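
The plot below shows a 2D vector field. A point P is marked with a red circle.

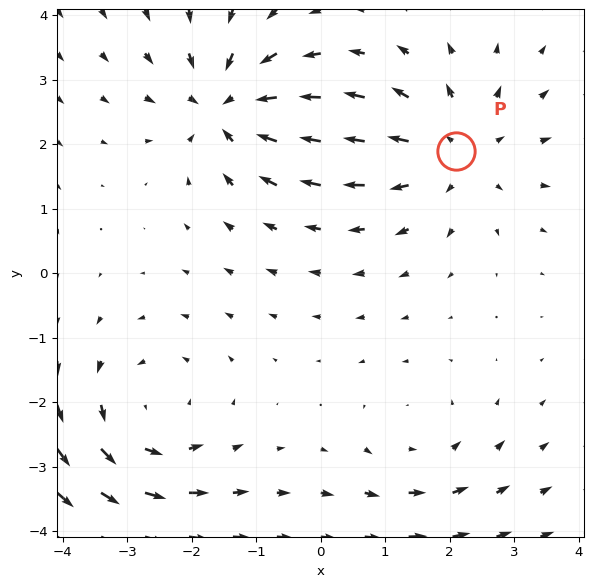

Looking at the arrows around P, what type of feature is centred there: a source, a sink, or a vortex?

At P (2.1, 1.9) the arrows spread outward. Divergence about +4, curl ≈0 — positive divergence with near-zero curl is a source.

source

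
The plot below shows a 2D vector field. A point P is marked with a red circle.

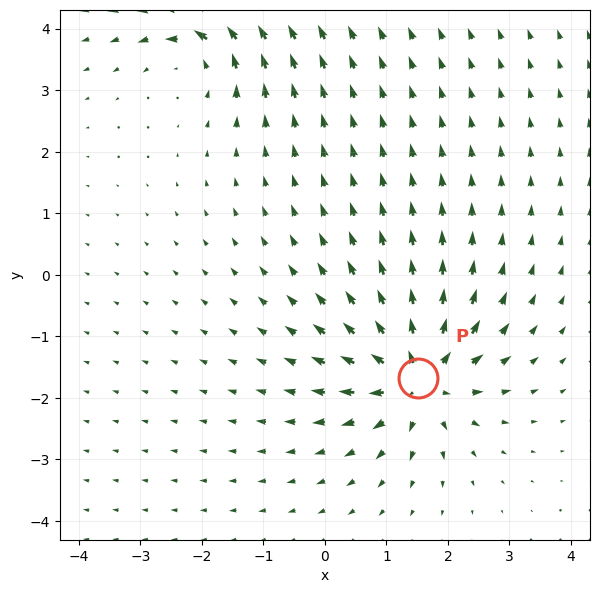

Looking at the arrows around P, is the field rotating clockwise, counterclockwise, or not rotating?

not rotating

Near P at (1.5, -1.7) the arrows show no circulation. The curl there is ≈0.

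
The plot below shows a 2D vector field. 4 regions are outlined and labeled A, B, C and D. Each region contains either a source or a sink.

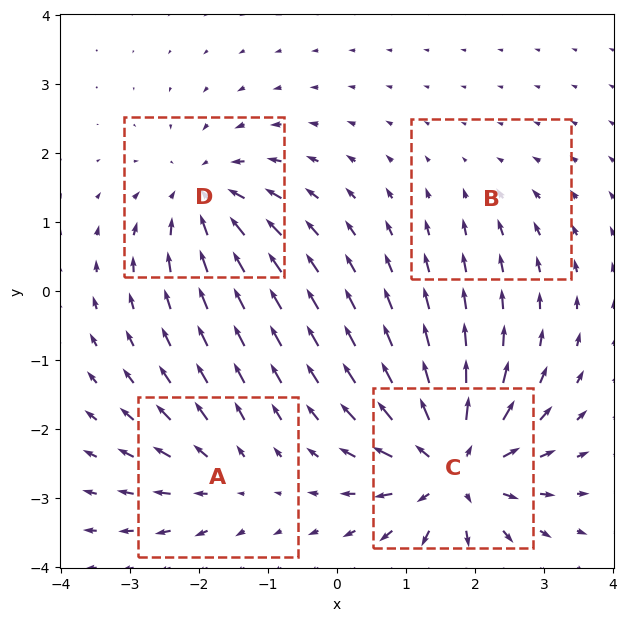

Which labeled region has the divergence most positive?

C

Divergence at each region's feature centre — A: about +4, B: about -2, C: about +8, D: about -5. Region C is most positive.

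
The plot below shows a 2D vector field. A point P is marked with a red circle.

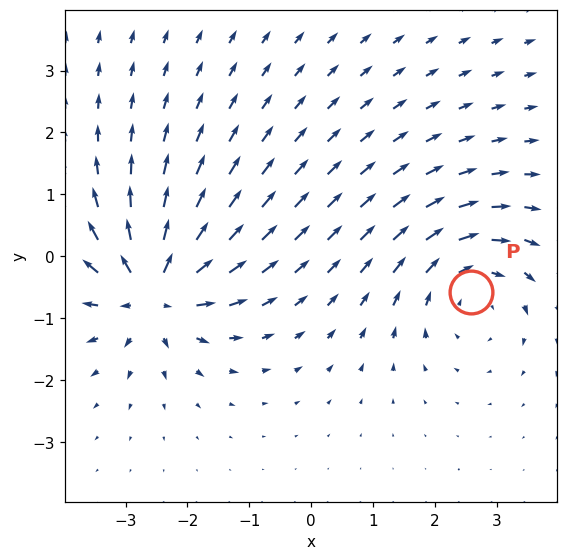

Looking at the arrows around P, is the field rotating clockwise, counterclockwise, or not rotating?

clockwise

Near P at (2.6, -0.6) the arrows circulate clockwise. The curl (z-component) there is about -3; negative curl means clockwise rotation.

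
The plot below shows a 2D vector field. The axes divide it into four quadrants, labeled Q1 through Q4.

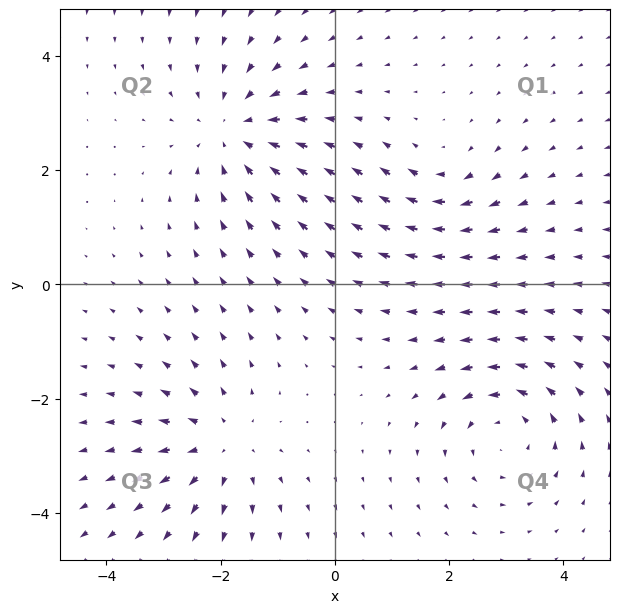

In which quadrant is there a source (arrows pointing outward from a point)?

The source sits at approximately (-2.0, -2.8), which lies in quadrant Q3. The divergence there is about +4, positive as expected for a source.

Q3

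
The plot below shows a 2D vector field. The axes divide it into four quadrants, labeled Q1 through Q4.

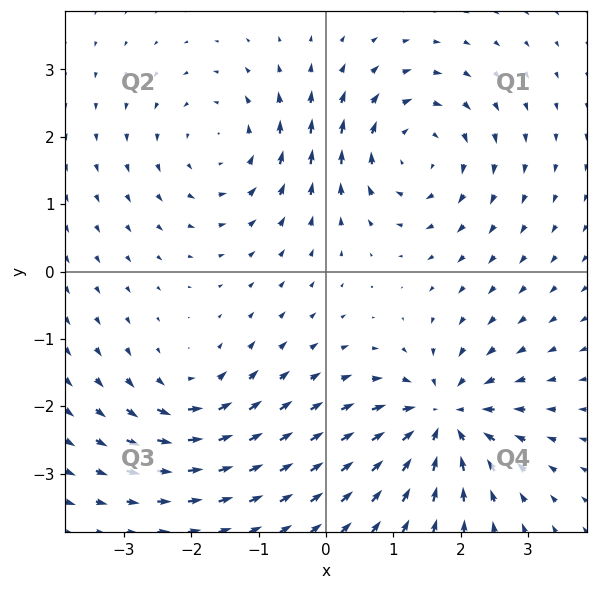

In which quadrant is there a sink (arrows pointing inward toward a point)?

Q4

The sink sits at approximately (1.7, -2.2), which lies in quadrant Q4. The divergence there is about -6, negative as expected for a sink.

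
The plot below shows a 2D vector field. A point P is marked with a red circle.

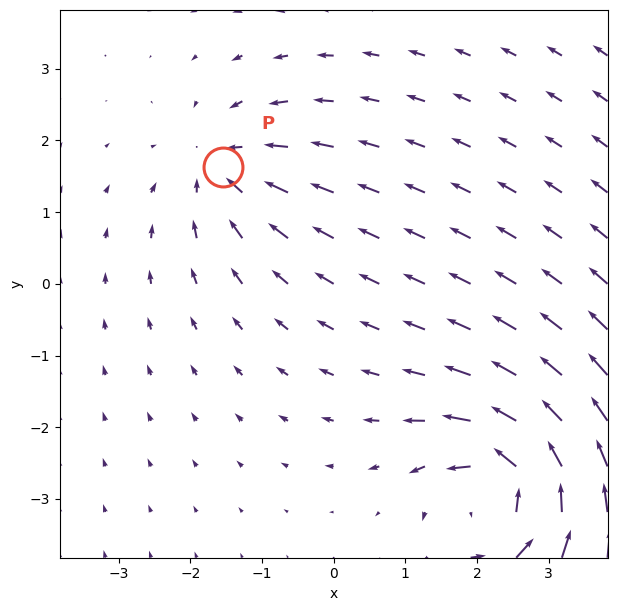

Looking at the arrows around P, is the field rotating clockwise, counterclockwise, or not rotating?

not rotating

Near P at (-1.5, 1.6) the arrows show no circulation. The curl there is ≈0.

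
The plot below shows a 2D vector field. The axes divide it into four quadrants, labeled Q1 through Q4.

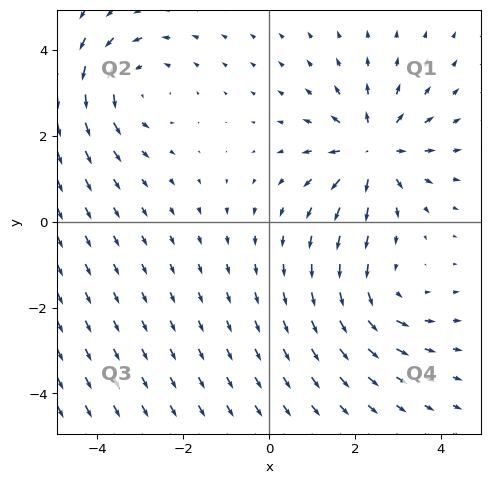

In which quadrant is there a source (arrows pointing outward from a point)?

Q1

The source sits at approximately (2.4, 1.7), which lies in quadrant Q1. The divergence there is about +5, positive as expected for a source.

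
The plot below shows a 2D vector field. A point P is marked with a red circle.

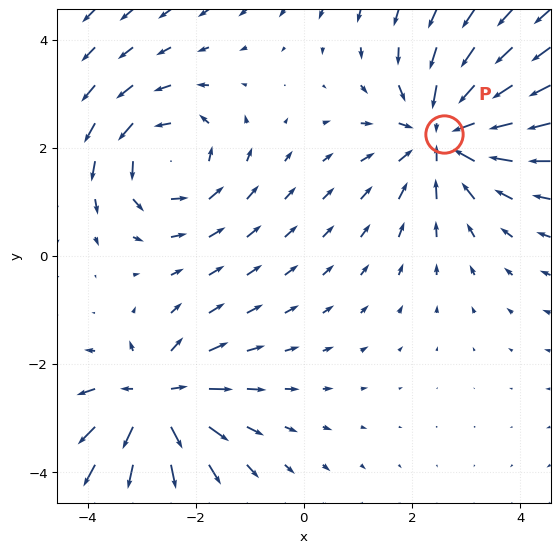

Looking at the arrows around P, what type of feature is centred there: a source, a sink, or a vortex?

At P (2.6, 2.3) the arrows converge inward. Divergence about -4, curl ≈0 — negative divergence with near-zero curl is a sink.

sink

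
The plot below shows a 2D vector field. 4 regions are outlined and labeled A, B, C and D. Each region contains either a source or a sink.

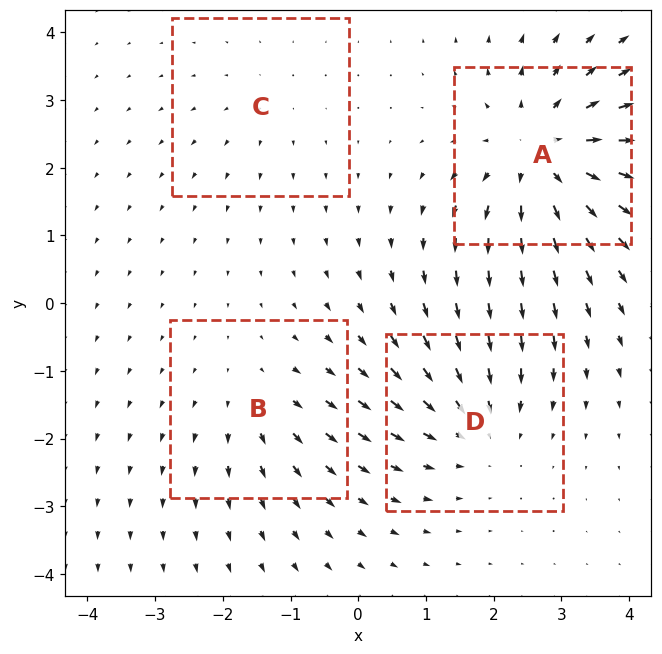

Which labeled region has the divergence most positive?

Divergence at each region's feature centre — A: about +6, B: about +3, C: about +2, D: about -4. Region A is most positive.

A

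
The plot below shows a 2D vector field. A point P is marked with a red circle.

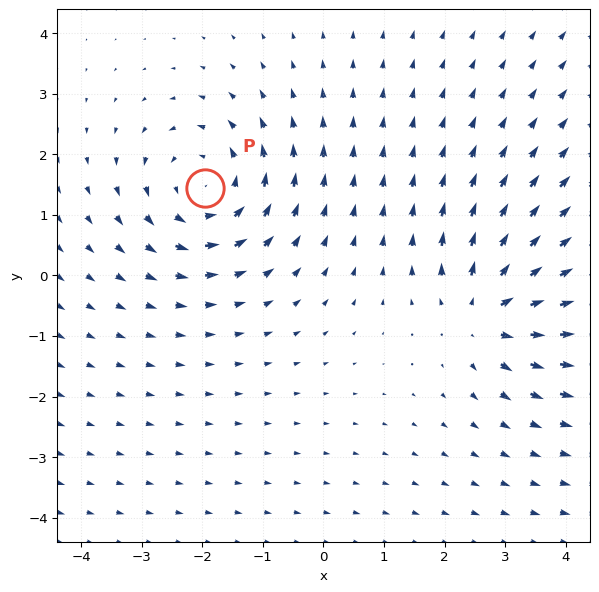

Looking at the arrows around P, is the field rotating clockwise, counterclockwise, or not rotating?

counterclockwise

Near P at (-2.0, 1.4) the arrows circulate counterclockwise. The curl (z-component) there is about +4; positive curl means counterclockwise rotation.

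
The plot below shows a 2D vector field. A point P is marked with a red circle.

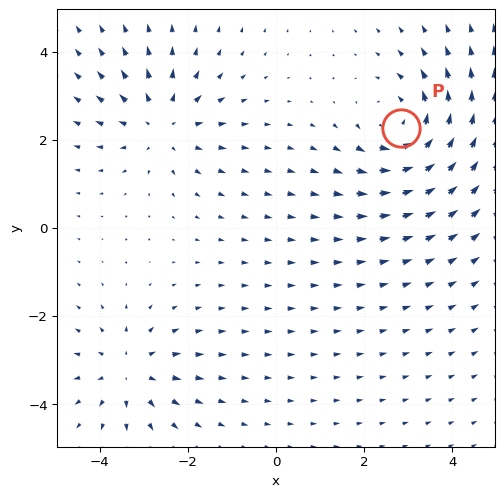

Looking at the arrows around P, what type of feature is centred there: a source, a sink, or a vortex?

vortex

At P (2.8, 2.3) the arrows circulate counterclockwise. Divergence ≈0, curl about +4 — near-zero divergence with nonzero curl is a vortex.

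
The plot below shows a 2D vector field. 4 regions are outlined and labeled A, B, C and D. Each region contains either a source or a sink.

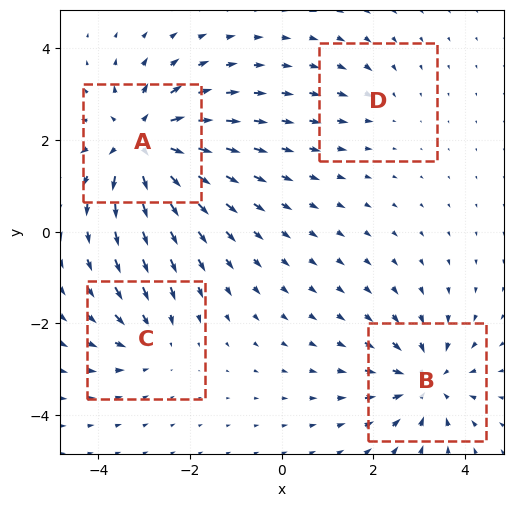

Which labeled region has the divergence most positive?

Divergence at each region's feature centre — A: about +7, B: about -5, C: about -3, D: about -2. Region A is most positive.

A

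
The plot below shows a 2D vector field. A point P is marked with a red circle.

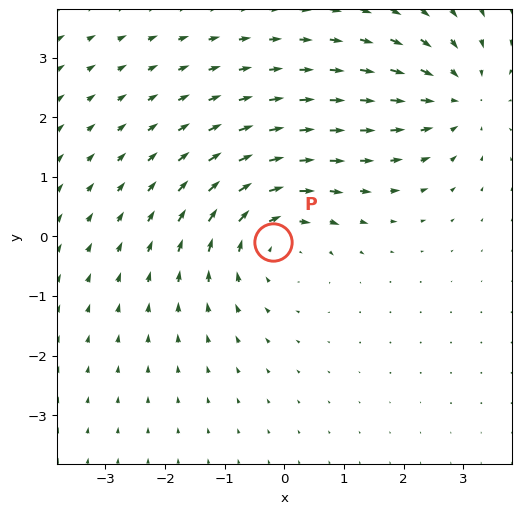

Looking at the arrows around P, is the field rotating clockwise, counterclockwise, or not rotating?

clockwise

Near P at (-0.2, -0.1) the arrows circulate clockwise. The curl (z-component) there is about -4; negative curl means clockwise rotation.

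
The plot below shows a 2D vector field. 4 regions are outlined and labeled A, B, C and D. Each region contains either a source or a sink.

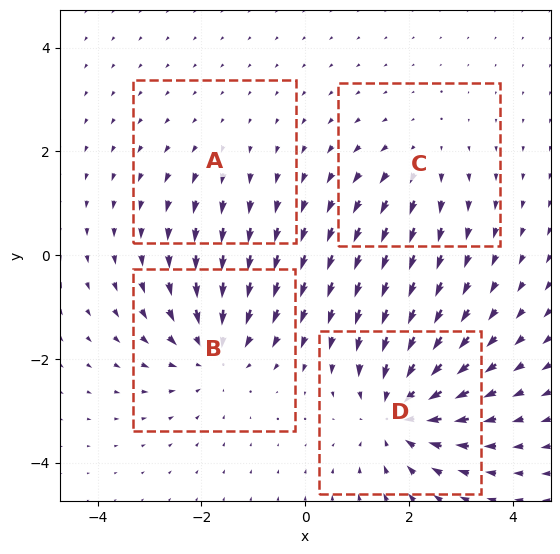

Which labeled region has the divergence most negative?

D

Divergence at each region's feature centre — A: about +2, B: about -5, C: about +3, D: about -6. Region D is most negative.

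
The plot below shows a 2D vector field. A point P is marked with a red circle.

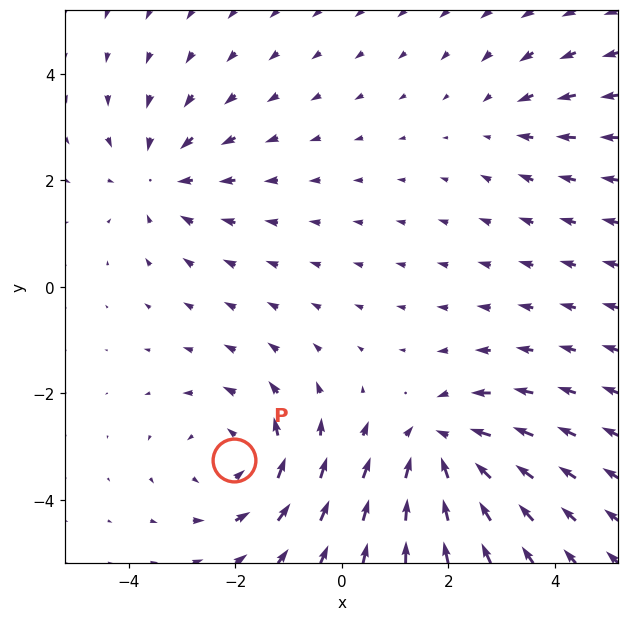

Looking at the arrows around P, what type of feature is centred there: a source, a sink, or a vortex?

vortex

At P (-2.0, -3.3) the arrows circulate counterclockwise. Divergence ≈0, curl about +4 — near-zero divergence with nonzero curl is a vortex.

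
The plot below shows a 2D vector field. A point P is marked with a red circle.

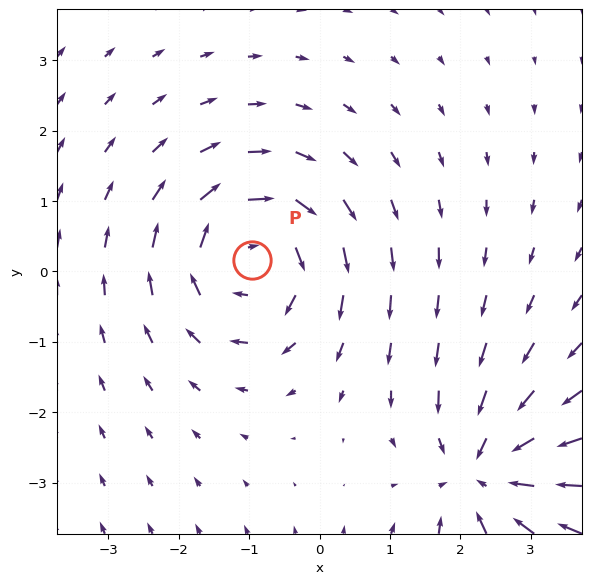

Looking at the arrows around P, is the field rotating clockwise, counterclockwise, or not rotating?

clockwise

Near P at (-1.0, 0.2) the arrows circulate clockwise. The curl (z-component) there is about -5; negative curl means clockwise rotation.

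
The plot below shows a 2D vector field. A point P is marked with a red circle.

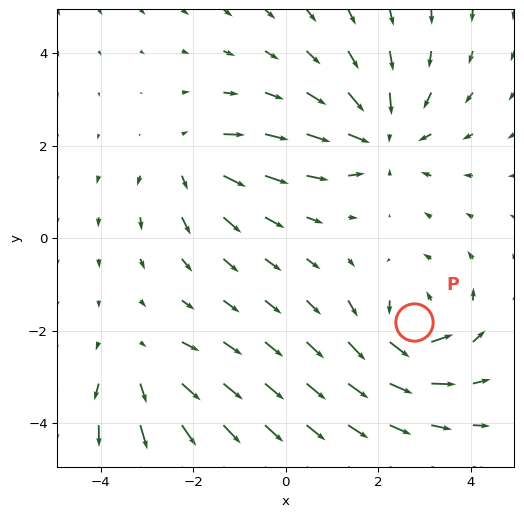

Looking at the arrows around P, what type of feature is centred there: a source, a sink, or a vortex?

vortex

At P (2.8, -1.8) the arrows circulate counterclockwise. Divergence ≈0, curl about +5 — near-zero divergence with nonzero curl is a vortex.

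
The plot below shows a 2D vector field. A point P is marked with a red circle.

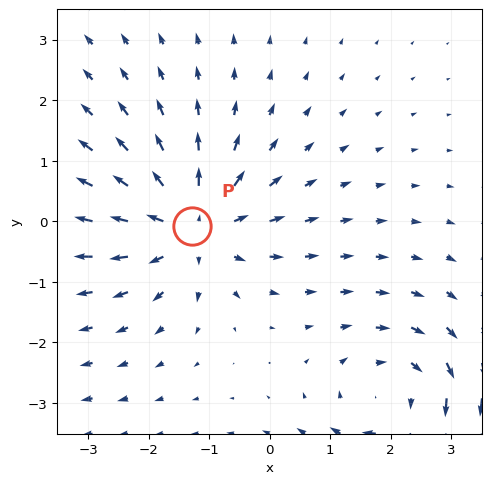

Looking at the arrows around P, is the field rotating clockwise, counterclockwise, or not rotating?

not rotating

Near P at (-1.3, -0.1) the arrows show no circulation. The curl there is ≈0.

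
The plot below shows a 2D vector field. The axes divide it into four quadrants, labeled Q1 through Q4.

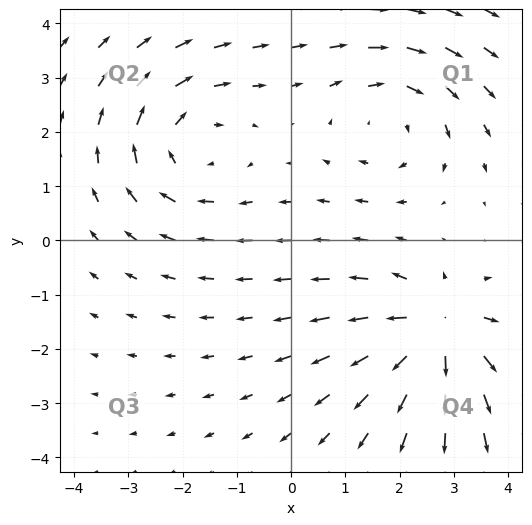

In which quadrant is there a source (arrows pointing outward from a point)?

Q4

The source sits at approximately (2.7, -1.7), which lies in quadrant Q4. The divergence there is about +6, positive as expected for a source.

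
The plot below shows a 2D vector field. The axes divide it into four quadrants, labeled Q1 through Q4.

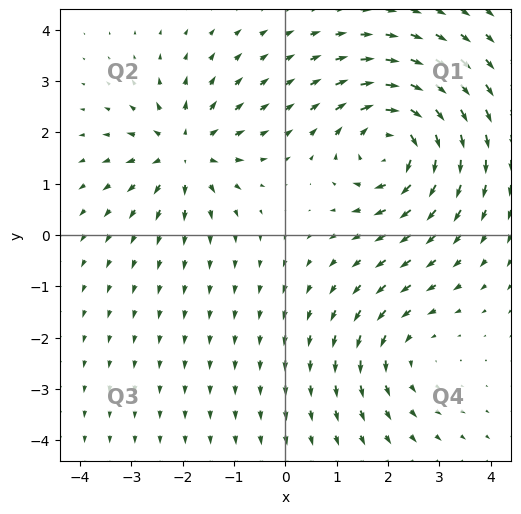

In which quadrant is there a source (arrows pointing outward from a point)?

The source sits at approximately (-2.0, 1.6), which lies in quadrant Q2. The divergence there is about +4, positive as expected for a source.

Q2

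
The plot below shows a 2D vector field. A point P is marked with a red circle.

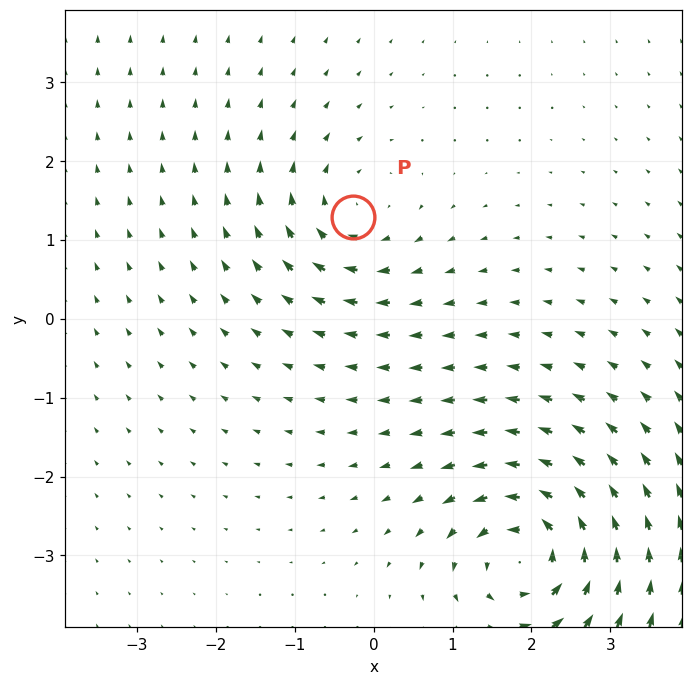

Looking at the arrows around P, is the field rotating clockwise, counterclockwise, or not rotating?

Near P at (-0.3, 1.3) the arrows circulate clockwise. The curl (z-component) there is about -3; negative curl means clockwise rotation.

clockwise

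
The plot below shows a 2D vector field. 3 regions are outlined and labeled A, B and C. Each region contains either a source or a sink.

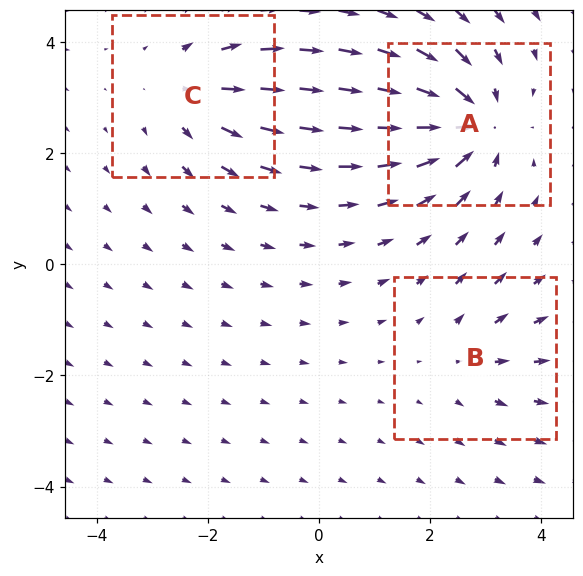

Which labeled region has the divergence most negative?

A

Divergence at each region's feature centre — A: about -5, B: about +2, C: about +3. Region A is most negative.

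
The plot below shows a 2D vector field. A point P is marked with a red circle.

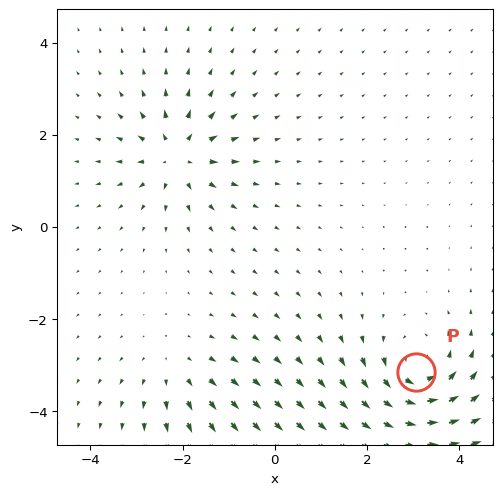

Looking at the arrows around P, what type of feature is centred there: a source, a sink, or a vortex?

vortex

At P (3.1, -3.2) the arrows circulate counterclockwise. Divergence ≈0, curl about +5 — near-zero divergence with nonzero curl is a vortex.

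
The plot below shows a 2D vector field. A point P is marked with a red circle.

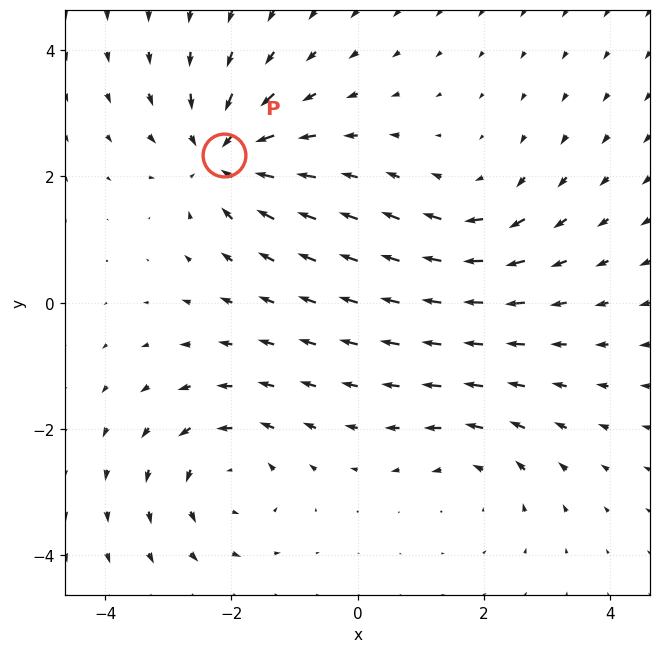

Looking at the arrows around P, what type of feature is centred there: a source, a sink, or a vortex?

sink

At P (-2.1, 2.3) the arrows converge inward. Divergence about -6, curl ≈0 — negative divergence with near-zero curl is a sink.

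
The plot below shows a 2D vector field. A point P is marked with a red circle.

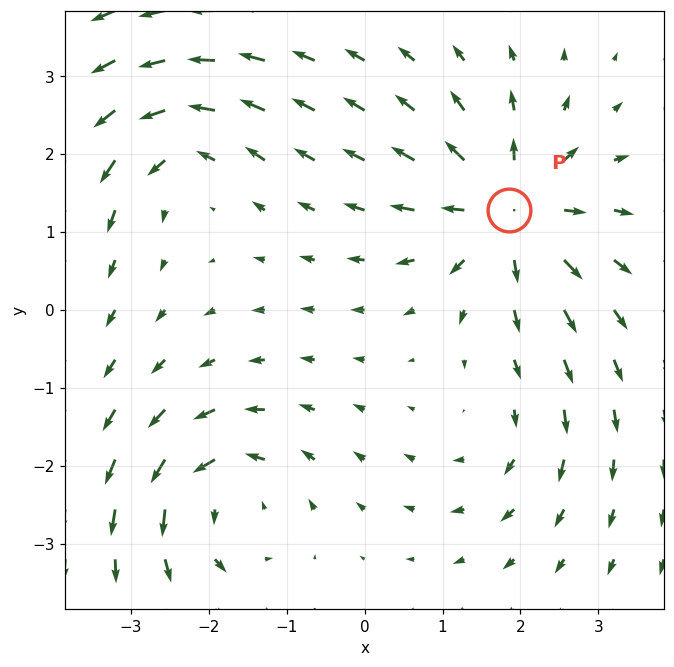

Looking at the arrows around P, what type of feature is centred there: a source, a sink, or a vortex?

At P (1.9, 1.3) the arrows spread outward. Divergence about +6, curl ≈0 — positive divergence with near-zero curl is a source.

source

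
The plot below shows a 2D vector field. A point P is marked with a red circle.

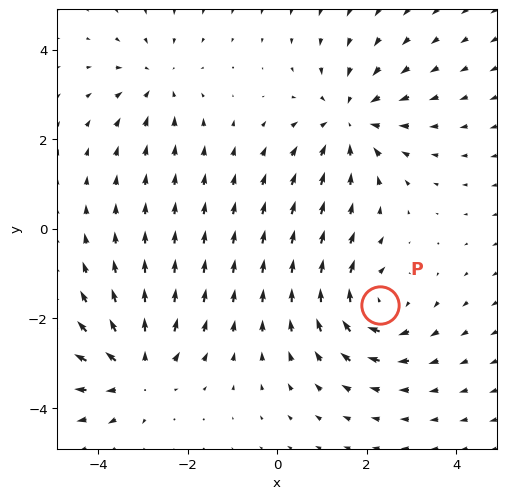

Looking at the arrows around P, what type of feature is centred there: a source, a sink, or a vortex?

vortex

At P (2.3, -1.7) the arrows circulate clockwise. Divergence ≈0, curl about -5 — near-zero divergence with nonzero curl is a vortex.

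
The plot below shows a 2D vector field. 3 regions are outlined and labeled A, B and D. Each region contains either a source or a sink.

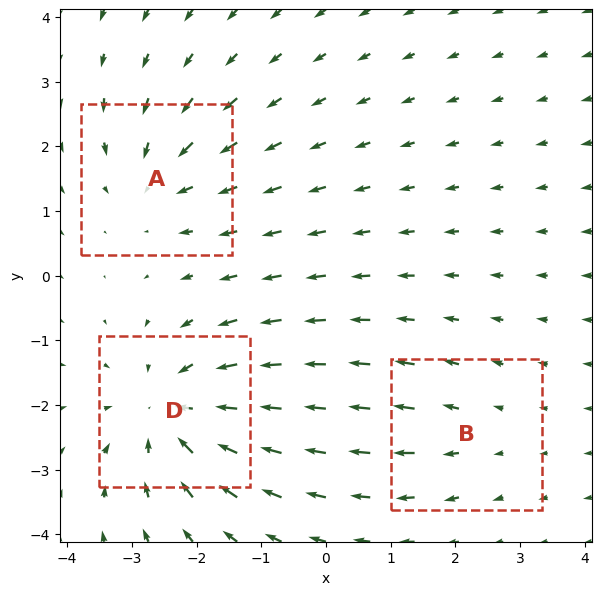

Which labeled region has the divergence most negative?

Divergence at each region's feature centre — A: about -3, B: about +2, D: about -5. Region D is most negative.

D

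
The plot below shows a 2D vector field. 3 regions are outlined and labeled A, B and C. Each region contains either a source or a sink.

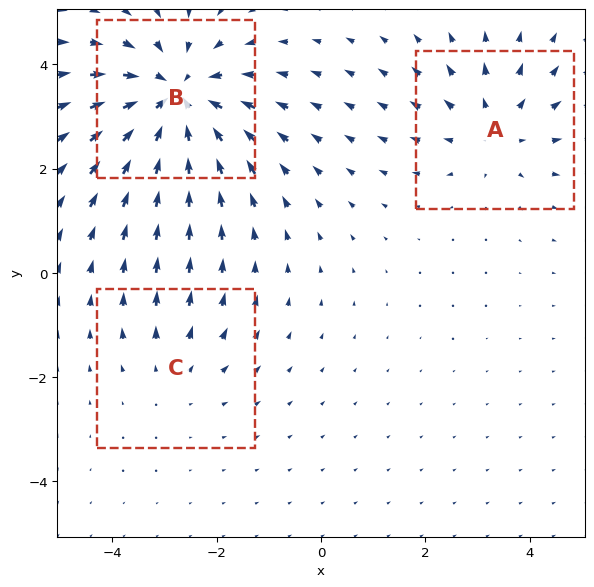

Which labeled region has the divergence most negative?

Divergence at each region's feature centre — A: about +3, B: about -4, C: about +2. Region B is most negative.

B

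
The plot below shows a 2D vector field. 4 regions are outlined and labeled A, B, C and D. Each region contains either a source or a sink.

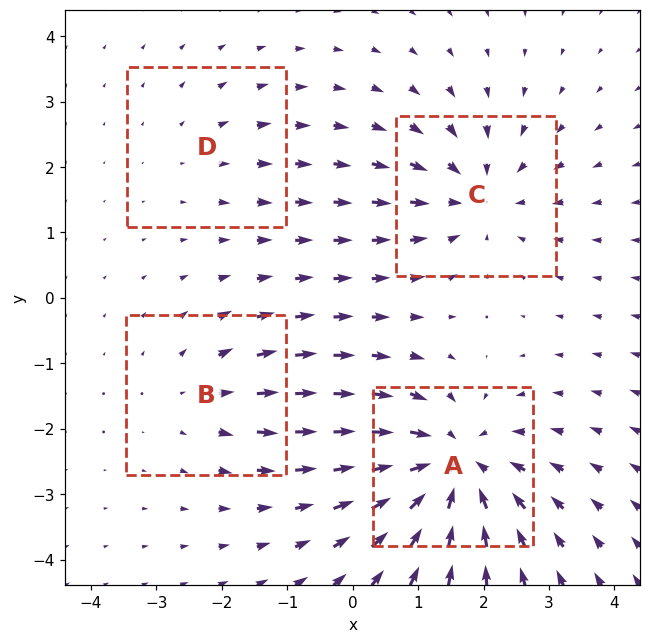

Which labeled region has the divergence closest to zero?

D

Divergence at each region's feature centre — A: about -7, B: about +3, C: about -5, D: about +2. Region D is closest to zero.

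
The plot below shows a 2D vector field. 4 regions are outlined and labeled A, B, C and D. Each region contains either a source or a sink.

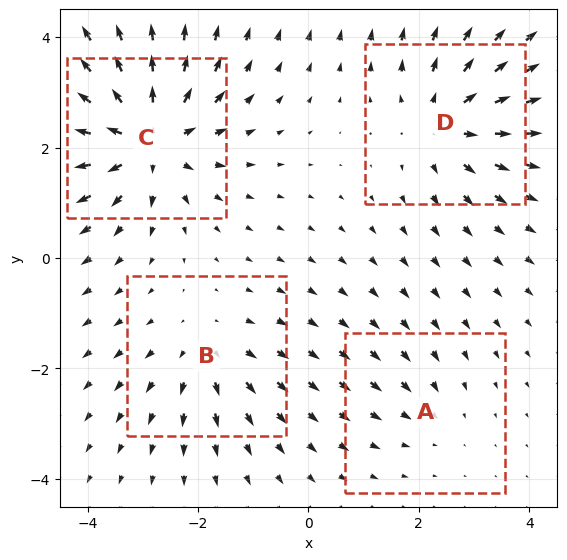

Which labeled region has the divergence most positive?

C

Divergence at each region's feature centre — A: about -2, B: about +3, C: about +7, D: about +5. Region C is most positive.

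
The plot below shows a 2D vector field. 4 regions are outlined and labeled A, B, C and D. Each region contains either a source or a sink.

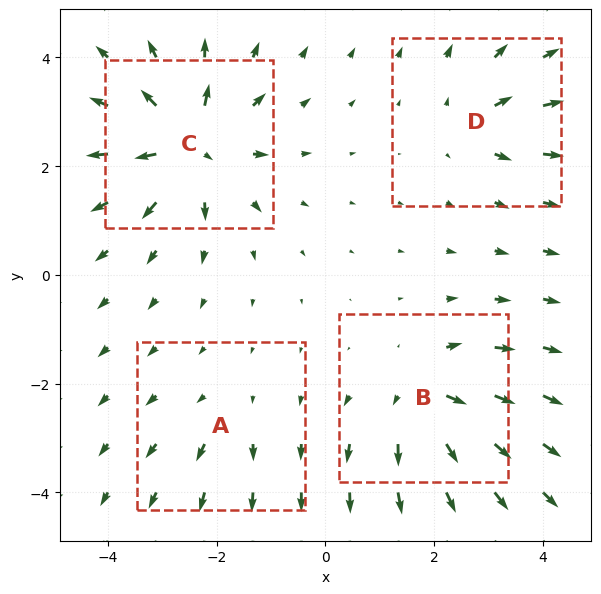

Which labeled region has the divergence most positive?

C

Divergence at each region's feature centre — A: about +3, B: about +6, C: about +8, D: about +4. Region C is most positive.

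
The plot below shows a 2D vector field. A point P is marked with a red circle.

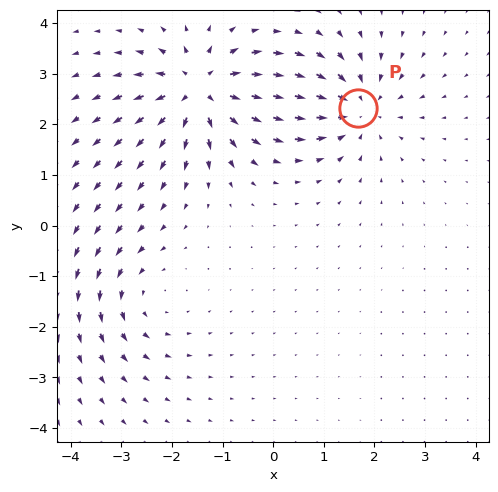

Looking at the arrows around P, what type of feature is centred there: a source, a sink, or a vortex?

At P (1.7, 2.3) the arrows converge inward. Divergence about -4, curl ≈0 — negative divergence with near-zero curl is a sink.

sink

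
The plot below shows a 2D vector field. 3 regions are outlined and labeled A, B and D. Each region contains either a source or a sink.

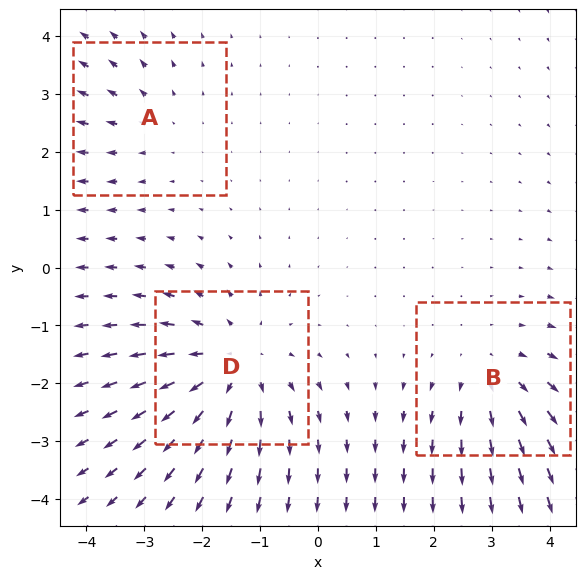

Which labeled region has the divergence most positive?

Divergence at each region's feature centre — A: about +2, B: about +3, D: about +4. Region D is most positive.

D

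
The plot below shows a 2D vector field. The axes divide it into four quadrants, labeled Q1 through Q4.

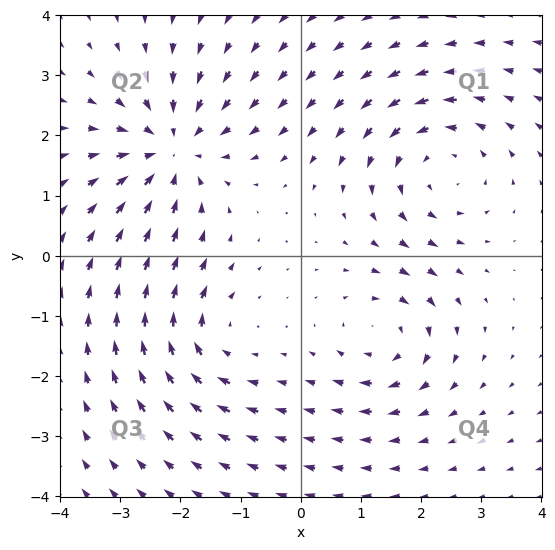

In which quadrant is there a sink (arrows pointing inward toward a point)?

The sink sits at approximately (-2.1, 1.8), which lies in quadrant Q2. The divergence there is about -5, negative as expected for a sink.

Q2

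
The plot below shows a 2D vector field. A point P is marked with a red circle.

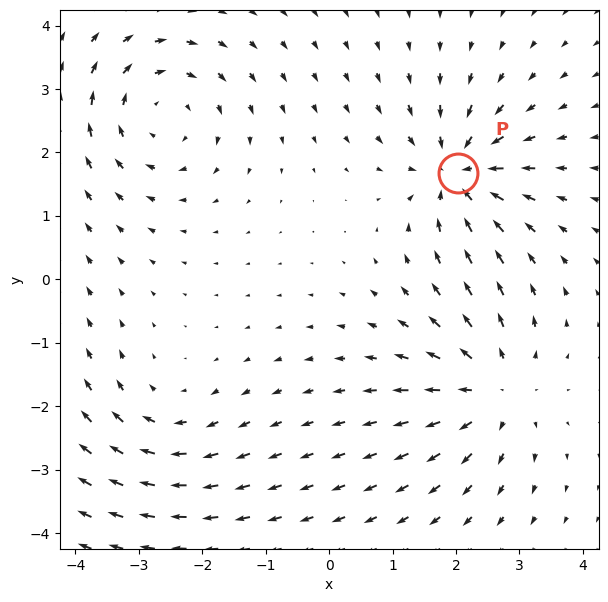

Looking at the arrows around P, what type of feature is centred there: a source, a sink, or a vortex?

sink

At P (2.0, 1.7) the arrows converge inward. Divergence about -6, curl ≈0 — negative divergence with near-zero curl is a sink.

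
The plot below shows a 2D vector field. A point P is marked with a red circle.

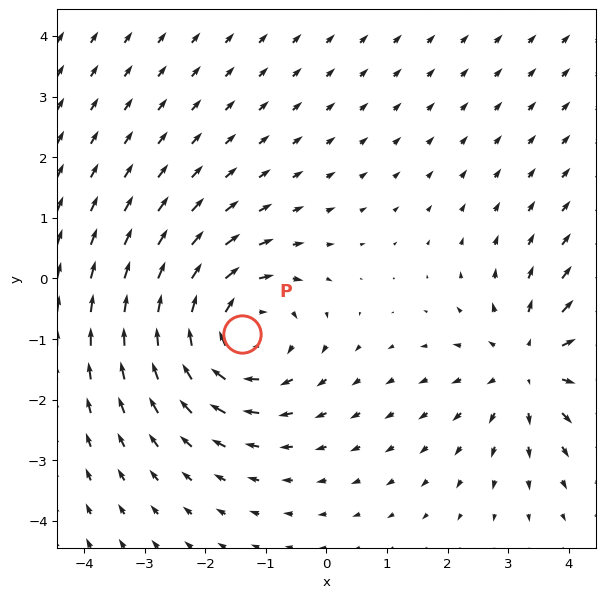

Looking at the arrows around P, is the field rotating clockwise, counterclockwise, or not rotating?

clockwise

Near P at (-1.4, -0.9) the arrows circulate clockwise. The curl (z-component) there is about -4; negative curl means clockwise rotation.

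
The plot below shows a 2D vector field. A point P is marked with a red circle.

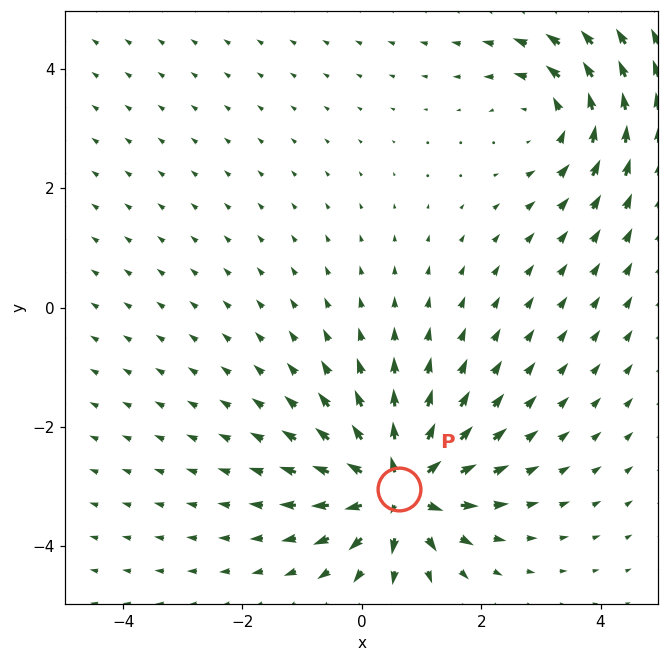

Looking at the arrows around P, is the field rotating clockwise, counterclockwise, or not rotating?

Near P at (0.6, -3.0) the arrows show no circulation. The curl there is ≈0.

not rotating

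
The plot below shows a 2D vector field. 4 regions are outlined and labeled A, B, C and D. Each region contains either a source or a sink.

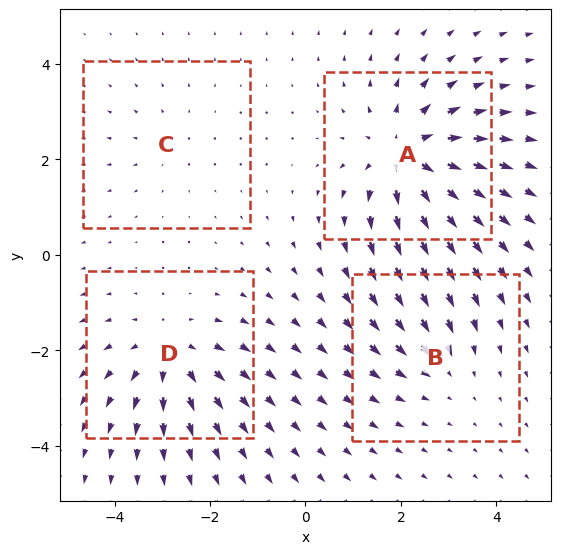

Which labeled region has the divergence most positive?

Divergence at each region's feature centre — A: about +7, B: about -3, C: about +2, D: about +5. Region A is most positive.

A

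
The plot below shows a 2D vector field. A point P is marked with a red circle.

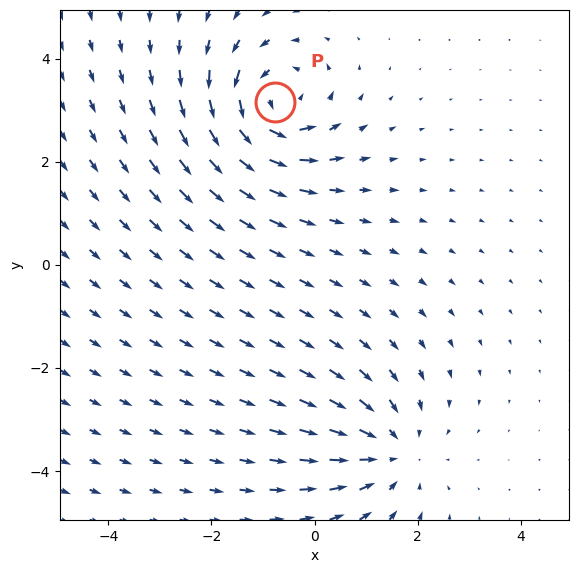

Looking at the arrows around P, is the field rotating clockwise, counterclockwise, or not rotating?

counterclockwise

Near P at (-0.8, 3.2) the arrows circulate counterclockwise. The curl (z-component) there is about +6; positive curl means counterclockwise rotation.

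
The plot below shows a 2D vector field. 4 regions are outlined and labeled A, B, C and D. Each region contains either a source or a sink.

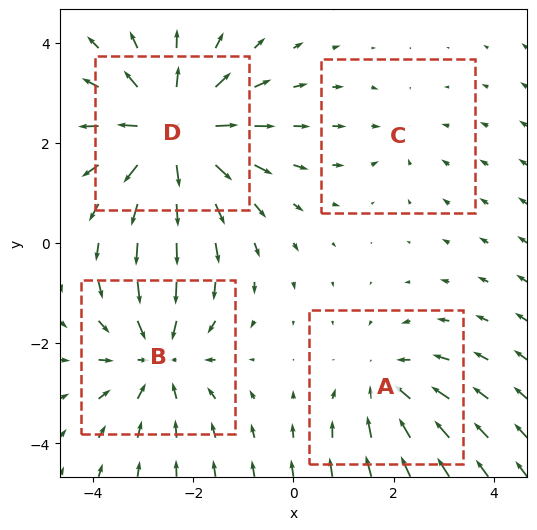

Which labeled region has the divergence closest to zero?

C

Divergence at each region's feature centre — A: about -3, B: about -4, C: about -2, D: about +6. Region C is closest to zero.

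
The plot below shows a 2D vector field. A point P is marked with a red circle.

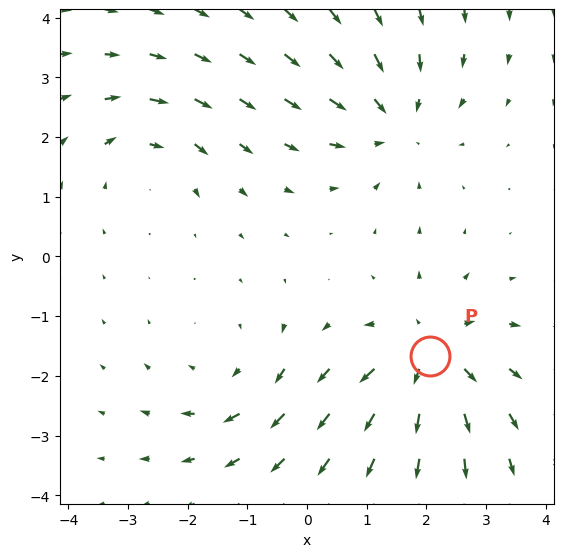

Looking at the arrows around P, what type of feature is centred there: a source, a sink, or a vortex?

At P (2.1, -1.7) the arrows spread outward. Divergence about +4, curl ≈0 — positive divergence with near-zero curl is a source.

source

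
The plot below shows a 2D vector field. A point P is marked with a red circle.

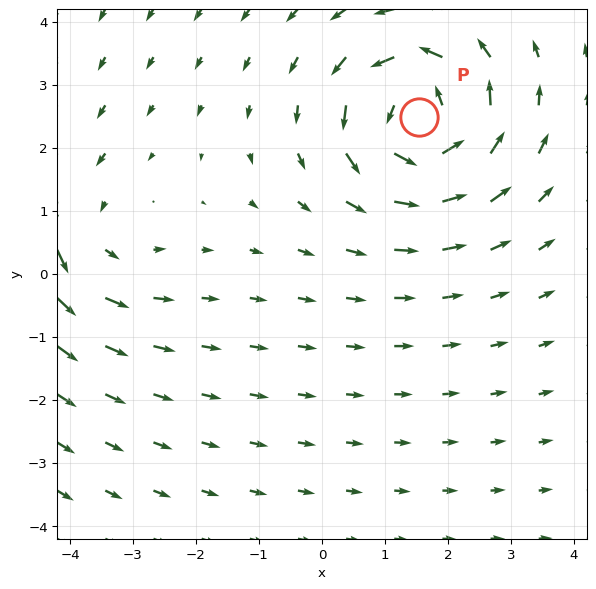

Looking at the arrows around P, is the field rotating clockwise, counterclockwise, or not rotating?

Near P at (1.5, 2.5) the arrows circulate counterclockwise. The curl (z-component) there is about +6; positive curl means counterclockwise rotation.

counterclockwise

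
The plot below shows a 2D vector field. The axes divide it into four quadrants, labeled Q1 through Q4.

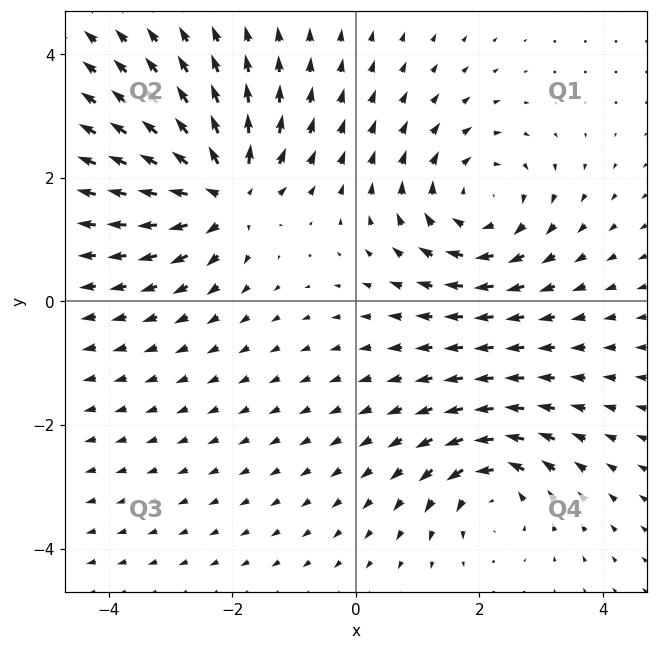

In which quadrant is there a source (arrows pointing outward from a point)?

The source sits at approximately (-2.1, 1.7), which lies in quadrant Q2. The divergence there is about +7, positive as expected for a source.

Q2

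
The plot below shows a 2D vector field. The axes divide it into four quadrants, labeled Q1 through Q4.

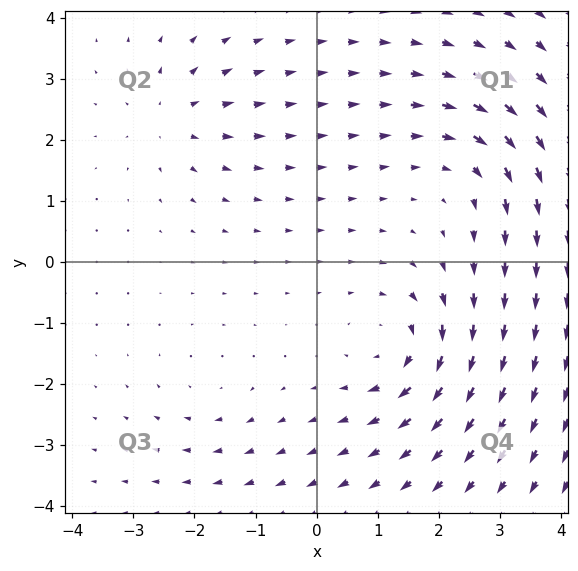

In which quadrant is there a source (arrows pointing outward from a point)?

Q2

The source sits at approximately (-2.3, 2.4), which lies in quadrant Q2. The divergence there is about +4, positive as expected for a source.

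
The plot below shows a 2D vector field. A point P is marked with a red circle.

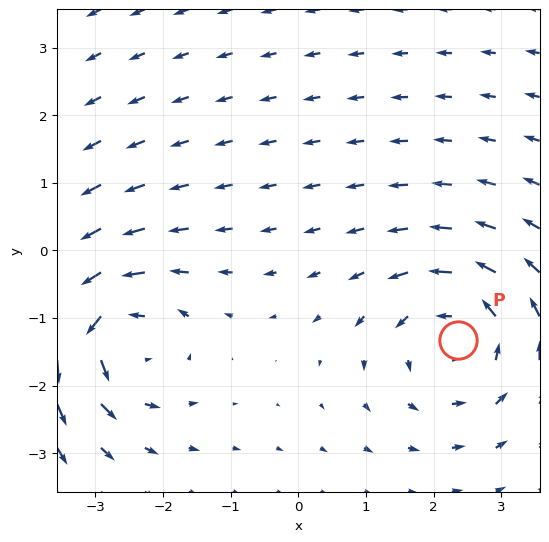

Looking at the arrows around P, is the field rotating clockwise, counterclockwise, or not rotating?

counterclockwise

Near P at (2.4, -1.3) the arrows circulate counterclockwise. The curl (z-component) there is about +5; positive curl means counterclockwise rotation.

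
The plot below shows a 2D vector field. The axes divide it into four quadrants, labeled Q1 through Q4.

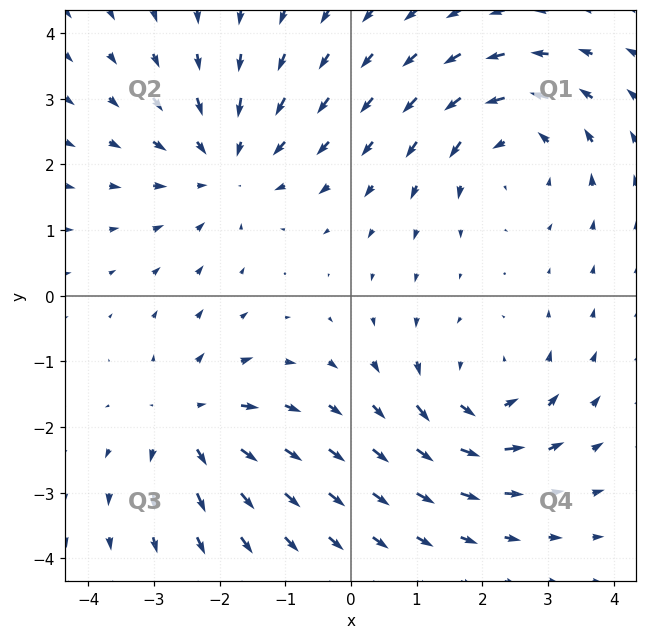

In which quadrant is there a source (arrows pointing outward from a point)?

Q3

The source sits at approximately (-2.5, -1.9), which lies in quadrant Q3. The divergence there is about +5, positive as expected for a source.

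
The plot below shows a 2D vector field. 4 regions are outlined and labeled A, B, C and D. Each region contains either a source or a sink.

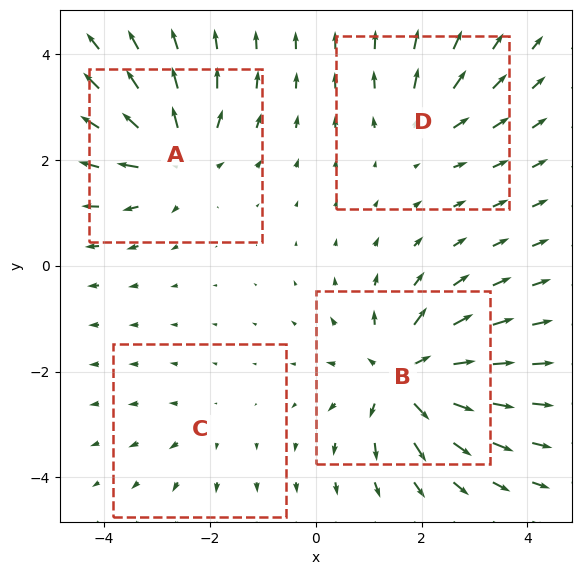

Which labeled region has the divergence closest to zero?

C

Divergence at each region's feature centre — A: about +6, B: about +8, C: about +2, D: about +4. Region C is closest to zero.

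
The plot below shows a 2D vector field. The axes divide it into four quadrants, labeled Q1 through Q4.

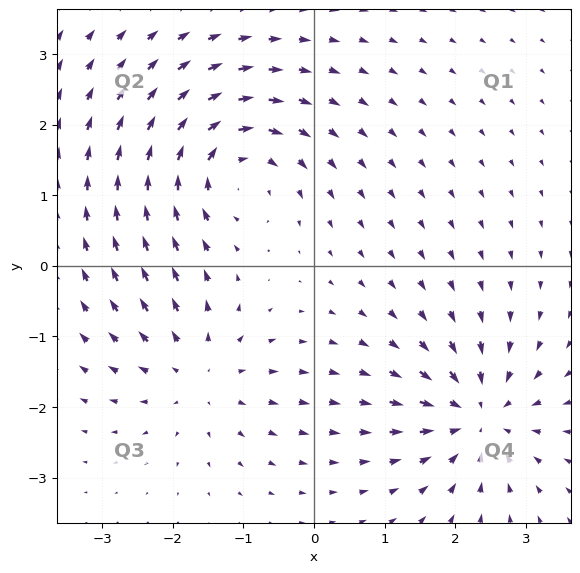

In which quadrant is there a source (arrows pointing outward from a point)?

The source sits at approximately (-1.6, -1.5), which lies in quadrant Q3. The divergence there is about +3, positive as expected for a source.

Q3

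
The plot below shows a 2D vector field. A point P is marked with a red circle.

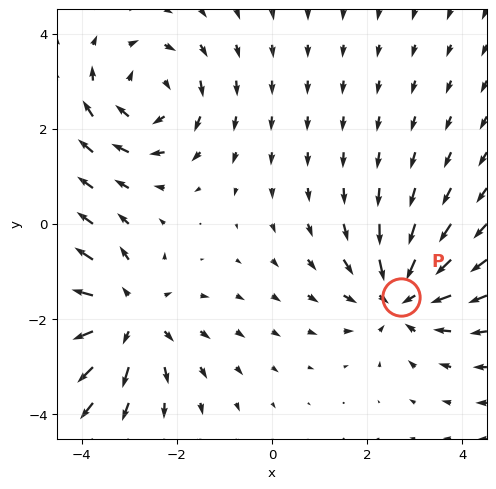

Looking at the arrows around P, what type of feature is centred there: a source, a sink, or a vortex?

sink

At P (2.7, -1.5) the arrows converge inward. Divergence about -3, curl ≈0 — negative divergence with near-zero curl is a sink.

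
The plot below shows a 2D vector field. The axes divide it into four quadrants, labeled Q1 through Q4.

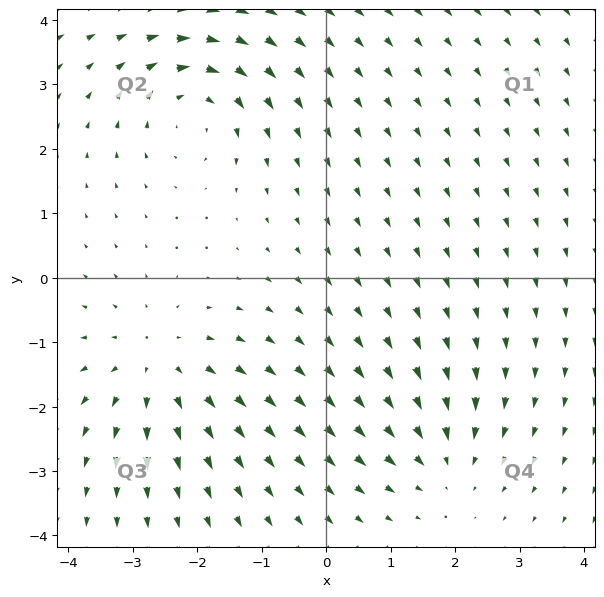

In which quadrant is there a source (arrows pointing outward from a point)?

Q3

The source sits at approximately (-2.6, -1.3), which lies in quadrant Q3. The divergence there is about +4, positive as expected for a source.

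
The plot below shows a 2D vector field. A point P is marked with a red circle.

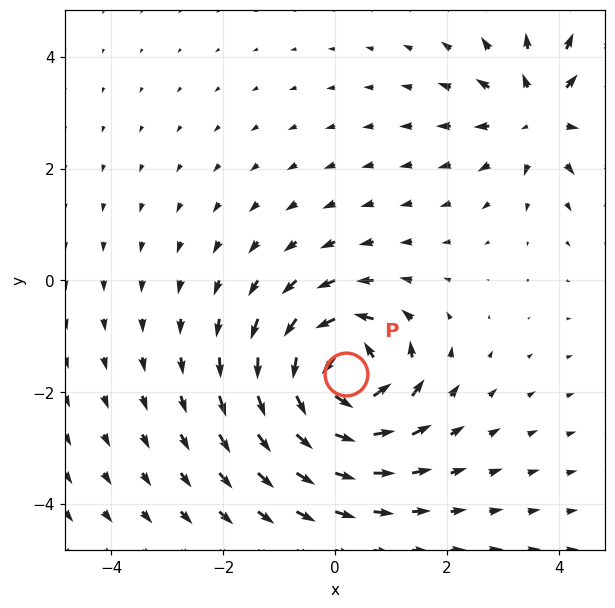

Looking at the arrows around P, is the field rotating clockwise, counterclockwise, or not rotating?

counterclockwise

Near P at (0.2, -1.7) the arrows circulate counterclockwise. The curl (z-component) there is about +7; positive curl means counterclockwise rotation.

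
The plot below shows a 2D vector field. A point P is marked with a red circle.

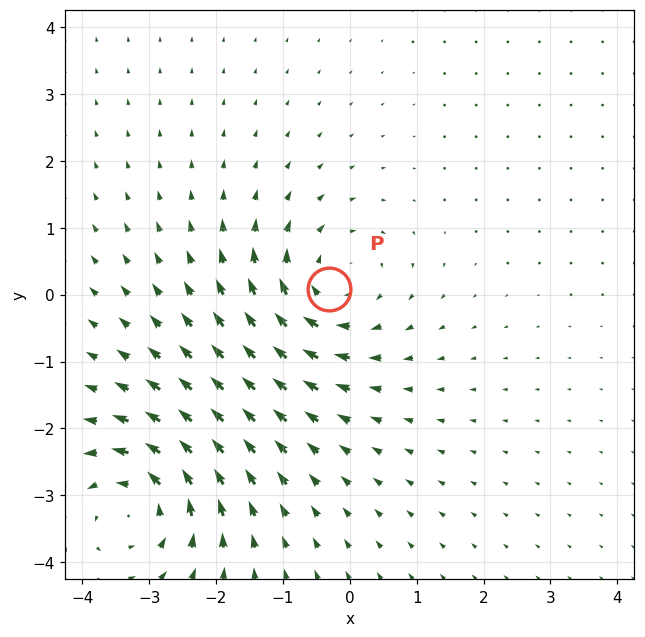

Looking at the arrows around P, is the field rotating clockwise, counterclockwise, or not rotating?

clockwise

Near P at (-0.3, 0.1) the arrows circulate clockwise. The curl (z-component) there is about -4; negative curl means clockwise rotation.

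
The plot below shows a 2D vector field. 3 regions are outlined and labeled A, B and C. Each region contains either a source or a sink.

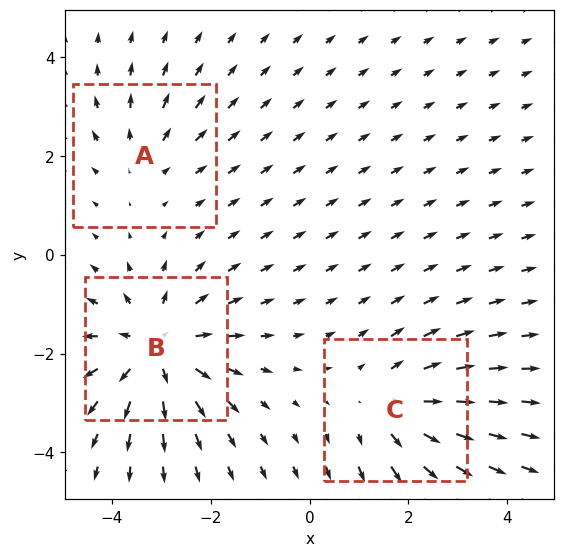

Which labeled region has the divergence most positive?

B

Divergence at each region's feature centre — A: about +2, B: about +4, C: about +3. Region B is most positive.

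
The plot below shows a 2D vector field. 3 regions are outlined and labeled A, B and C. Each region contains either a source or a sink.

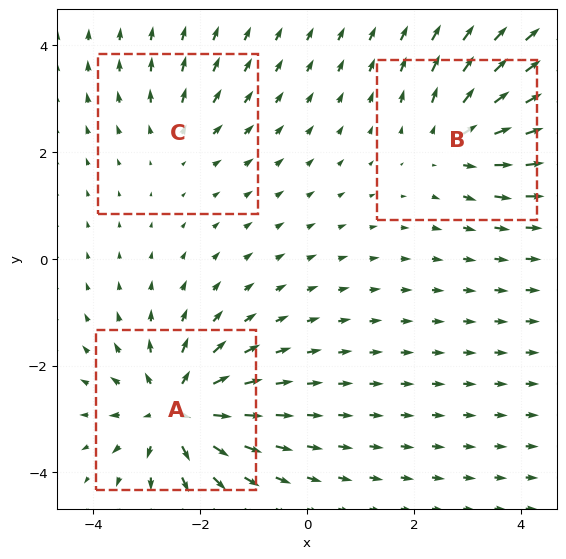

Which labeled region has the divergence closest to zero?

C

Divergence at each region's feature centre — A: about +6, B: about +4, C: about +2. Region C is closest to zero.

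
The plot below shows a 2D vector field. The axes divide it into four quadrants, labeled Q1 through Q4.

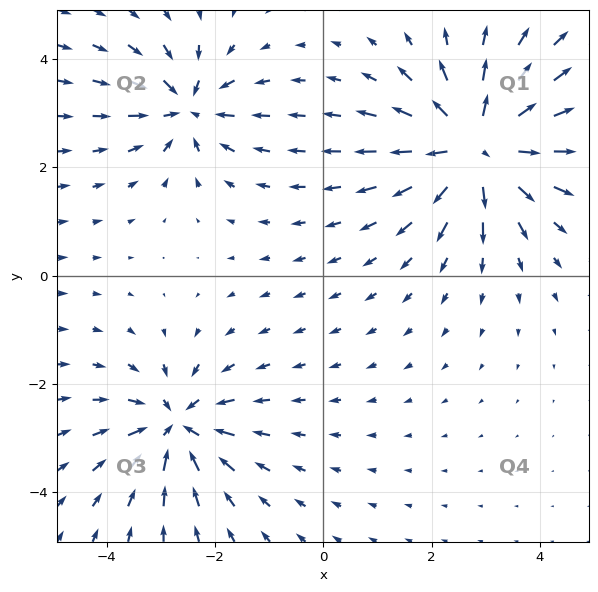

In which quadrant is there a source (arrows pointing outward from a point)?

The source sits at approximately (2.8, 2.4), which lies in quadrant Q1. The divergence there is about +7, positive as expected for a source.

Q1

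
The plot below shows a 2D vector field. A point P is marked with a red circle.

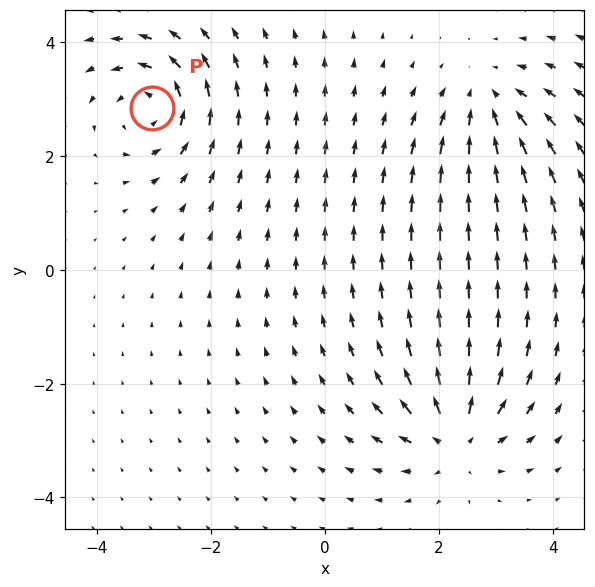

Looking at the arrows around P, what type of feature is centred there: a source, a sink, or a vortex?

vortex

At P (-3.0, 2.8) the arrows circulate counterclockwise. Divergence ≈0, curl about +5 — near-zero divergence with nonzero curl is a vortex.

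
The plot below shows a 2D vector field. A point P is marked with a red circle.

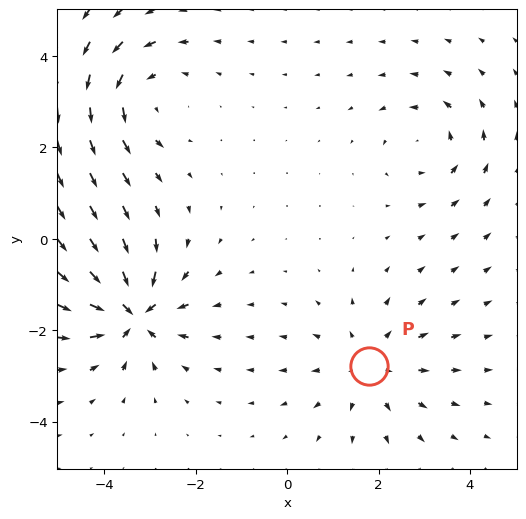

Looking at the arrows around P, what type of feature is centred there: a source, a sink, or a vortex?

At P (1.8, -2.8) the arrows spread outward. Divergence about +3, curl ≈0 — positive divergence with near-zero curl is a source.

source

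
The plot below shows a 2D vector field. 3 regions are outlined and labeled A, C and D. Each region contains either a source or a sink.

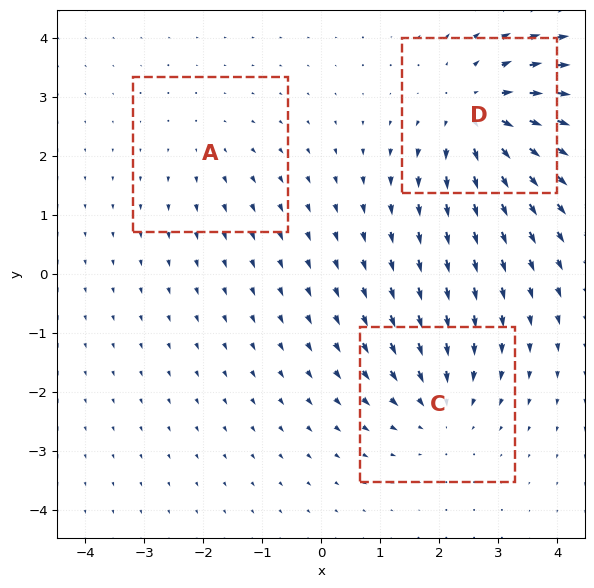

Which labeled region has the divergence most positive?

Divergence at each region's feature centre — A: about +2, C: about -3, D: about +5. Region D is most positive.

D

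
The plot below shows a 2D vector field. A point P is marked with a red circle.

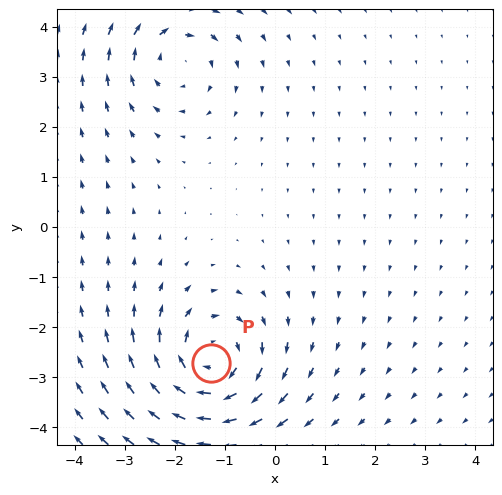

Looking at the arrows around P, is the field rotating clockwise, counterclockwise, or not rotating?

clockwise

Near P at (-1.3, -2.7) the arrows circulate clockwise. The curl (z-component) there is about -5; negative curl means clockwise rotation.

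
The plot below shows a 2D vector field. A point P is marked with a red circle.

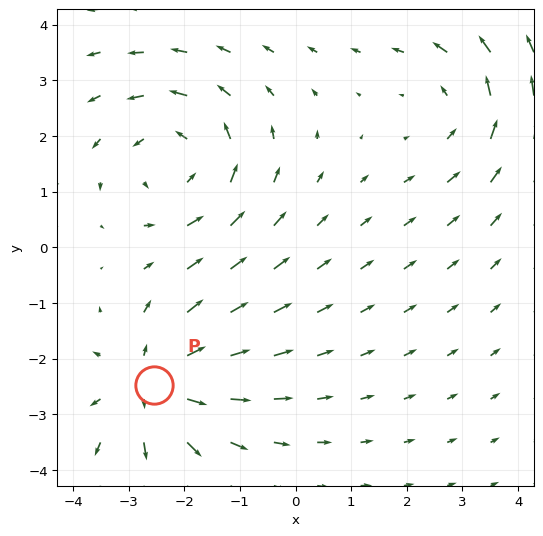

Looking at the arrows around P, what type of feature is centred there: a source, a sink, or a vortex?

source

At P (-2.6, -2.5) the arrows spread outward. Divergence about +4, curl ≈0 — positive divergence with near-zero curl is a source.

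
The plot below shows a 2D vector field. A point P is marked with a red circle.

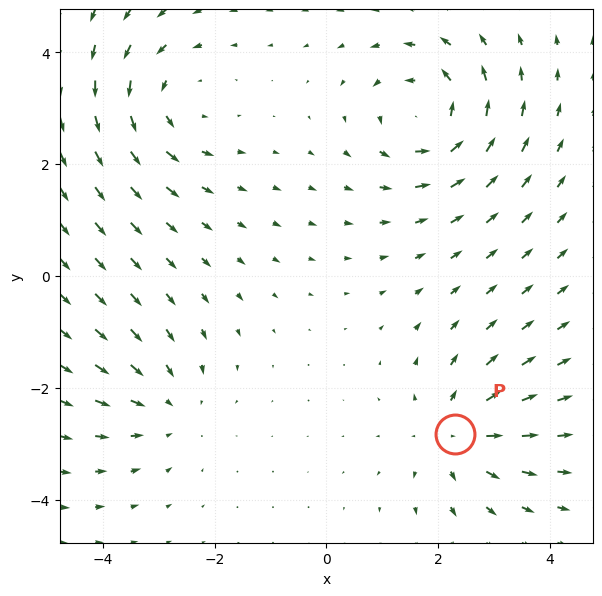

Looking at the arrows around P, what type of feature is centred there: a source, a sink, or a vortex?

At P (2.3, -2.8) the arrows spread outward. Divergence about +4, curl ≈0 — positive divergence with near-zero curl is a source.

source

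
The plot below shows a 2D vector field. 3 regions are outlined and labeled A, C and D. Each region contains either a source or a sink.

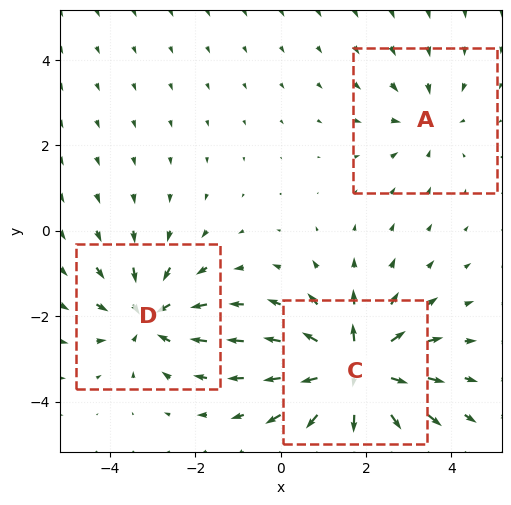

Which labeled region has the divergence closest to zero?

Divergence at each region's feature centre — A: about -2, C: about +5, D: about -3. Region A is closest to zero.

A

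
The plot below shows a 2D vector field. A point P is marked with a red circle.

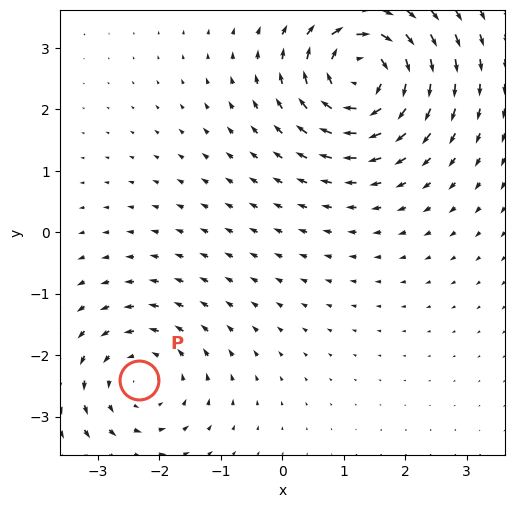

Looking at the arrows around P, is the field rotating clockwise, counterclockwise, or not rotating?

counterclockwise

Near P at (-2.3, -2.4) the arrows circulate counterclockwise. The curl (z-component) there is about +3; positive curl means counterclockwise rotation.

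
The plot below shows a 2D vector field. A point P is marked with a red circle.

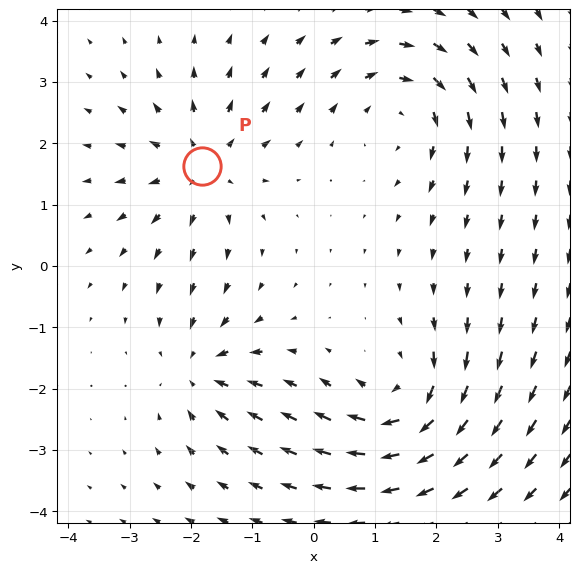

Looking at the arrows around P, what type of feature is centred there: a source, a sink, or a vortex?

source

At P (-1.8, 1.6) the arrows spread outward. Divergence about +4, curl ≈0 — positive divergence with near-zero curl is a source.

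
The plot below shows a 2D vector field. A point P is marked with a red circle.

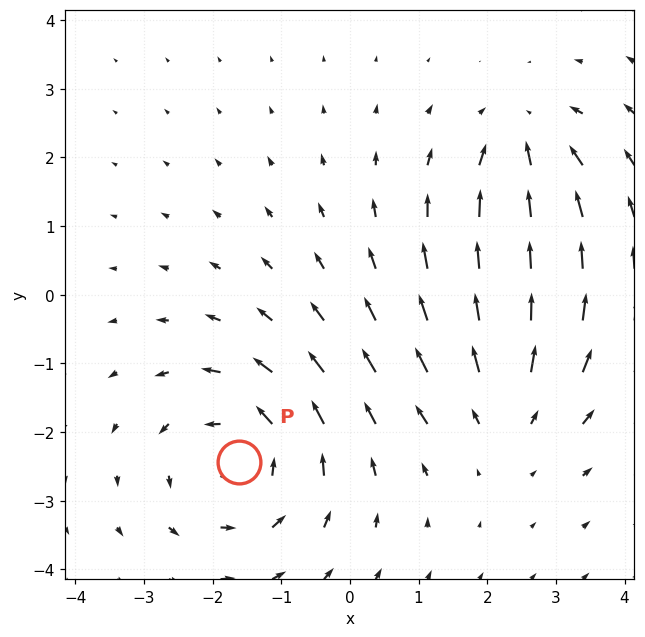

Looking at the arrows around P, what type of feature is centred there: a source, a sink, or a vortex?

At P (-1.6, -2.4) the arrows circulate counterclockwise. Divergence ≈0, curl about +4 — near-zero divergence with nonzero curl is a vortex.

vortex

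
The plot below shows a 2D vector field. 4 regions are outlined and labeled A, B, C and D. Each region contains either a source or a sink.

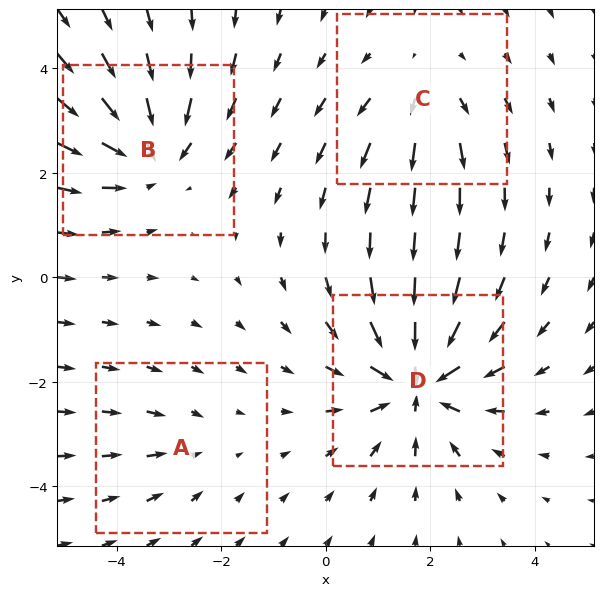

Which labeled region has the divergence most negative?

Divergence at each region's feature centre — A: about -2, B: about -5, C: about +3, D: about -6. Region D is most negative.

D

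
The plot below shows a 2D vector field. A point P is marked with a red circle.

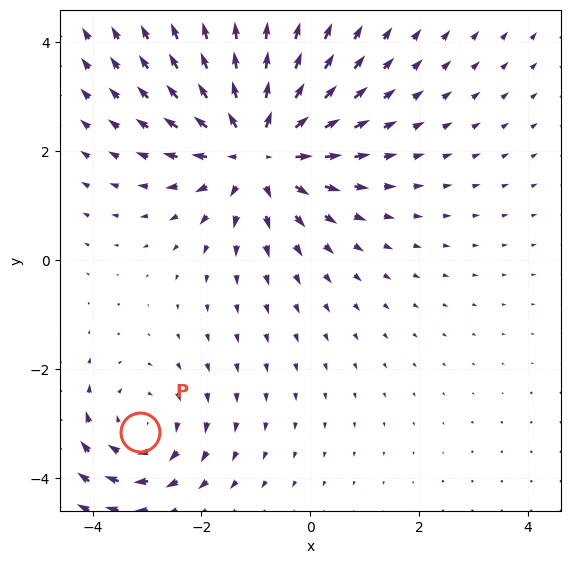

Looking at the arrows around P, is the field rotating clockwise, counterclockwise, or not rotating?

Near P at (-3.1, -3.2) the arrows circulate clockwise. The curl (z-component) there is about -3; negative curl means clockwise rotation.

clockwise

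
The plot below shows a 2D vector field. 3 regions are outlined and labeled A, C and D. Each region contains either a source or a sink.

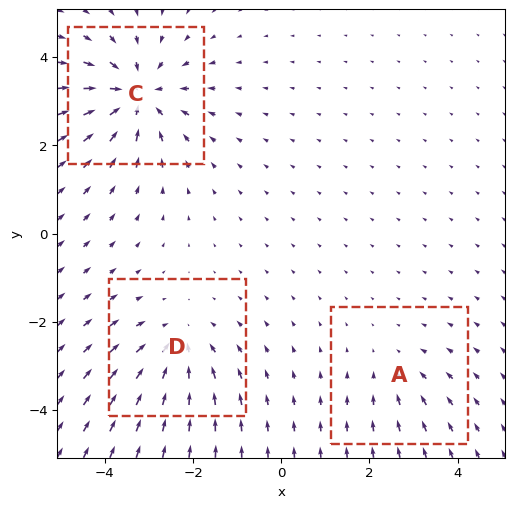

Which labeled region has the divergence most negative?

C

Divergence at each region's feature centre — A: about -2, C: about -5, D: about -3. Region C is most negative.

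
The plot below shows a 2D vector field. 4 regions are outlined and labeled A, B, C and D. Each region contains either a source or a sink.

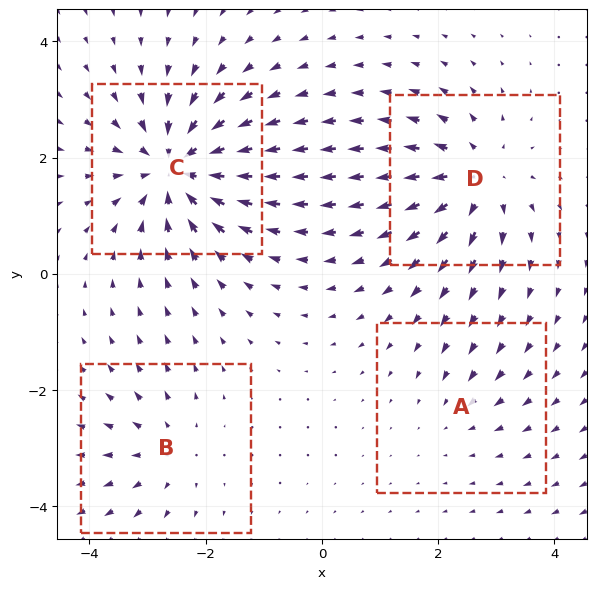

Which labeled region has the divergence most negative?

Divergence at each region's feature centre — A: about -2, B: about +4, C: about -8, D: about +6. Region C is most negative.

C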